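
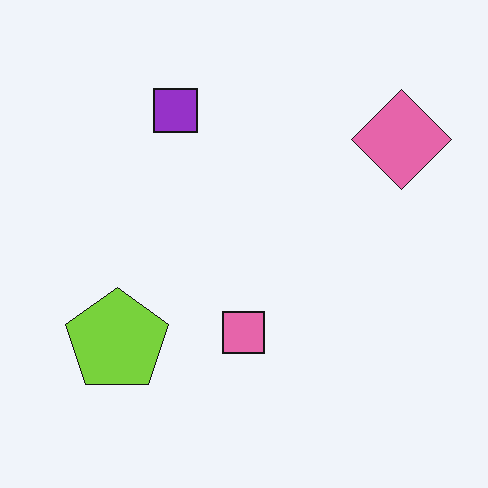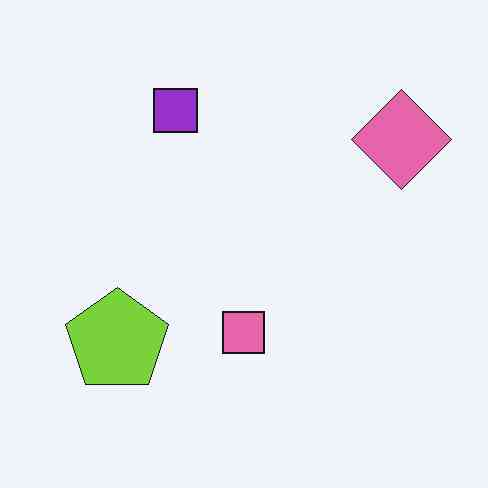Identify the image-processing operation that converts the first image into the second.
It was JPEG-compressed with visible artifacts.

Blocky 8×8 compression artifacts appear around shape edges and the flat background shows ringing — characteristic JPEG degradation.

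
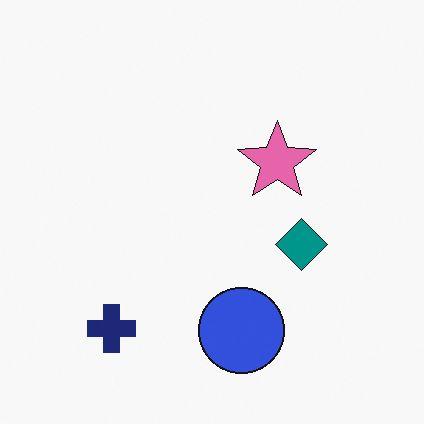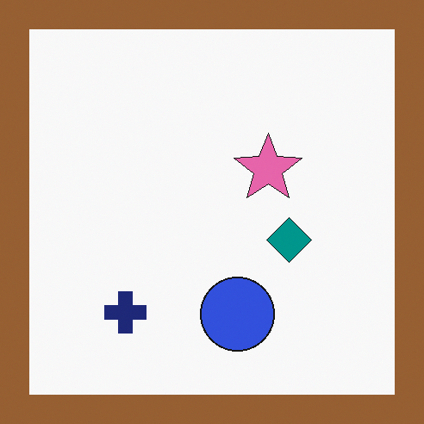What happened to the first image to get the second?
This is the original image framed with a brown border.

A solid brown frame runs around the edge of the second image, with the content slightly shrunk inside it.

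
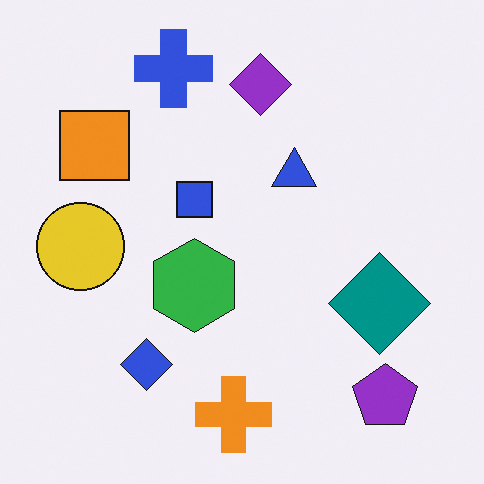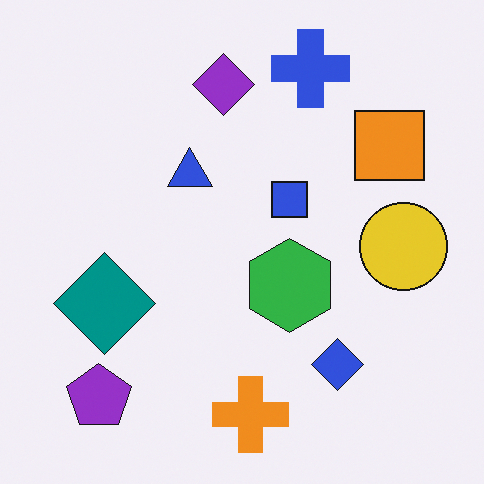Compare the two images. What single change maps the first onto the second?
It was flipped horizontally (left ↔ right).

The yellow circle is in the left of the first image and the right of the second — shapes on opposite sides of the vertical midline have swapped in a mirror flip.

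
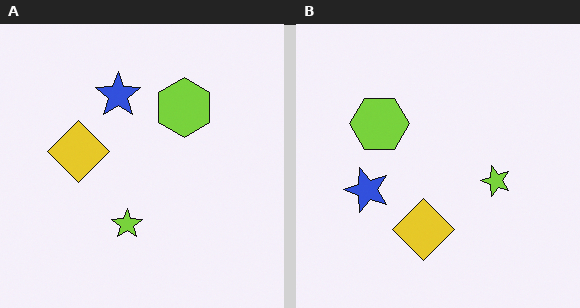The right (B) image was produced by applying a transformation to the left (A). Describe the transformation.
The image was rotated 90° counter-clockwise.

The blue star sits in the top of the left (A) image and the left of the right (B) — consistent with a whole-image 90° counter-clockwise rotation.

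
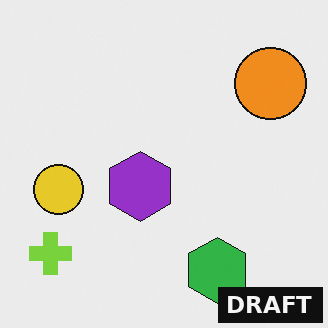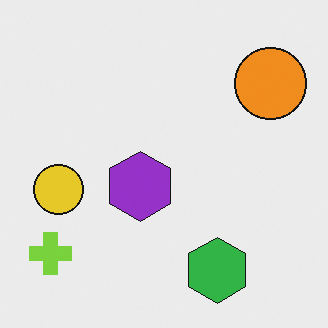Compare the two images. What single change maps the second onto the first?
It was watermarked with the text "DRAFT" in the lower-right corner.

A dark label reading "DRAFT" appears in the lower-right corner.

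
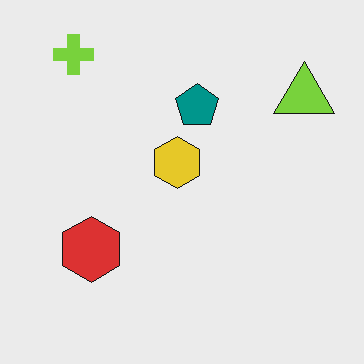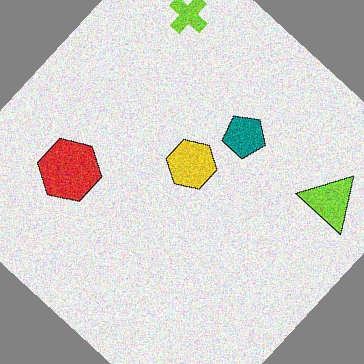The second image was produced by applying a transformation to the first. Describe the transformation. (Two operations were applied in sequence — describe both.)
This is the original image degraded with moderate additive noise, then rotated clockwise by a large amount — several tens of degrees.

Random speckle covers the whole image, including the flat background. Every shape is tilted by the same angle and the image corners show triangular fill wedges — a whole-image rotation by a non-right angle.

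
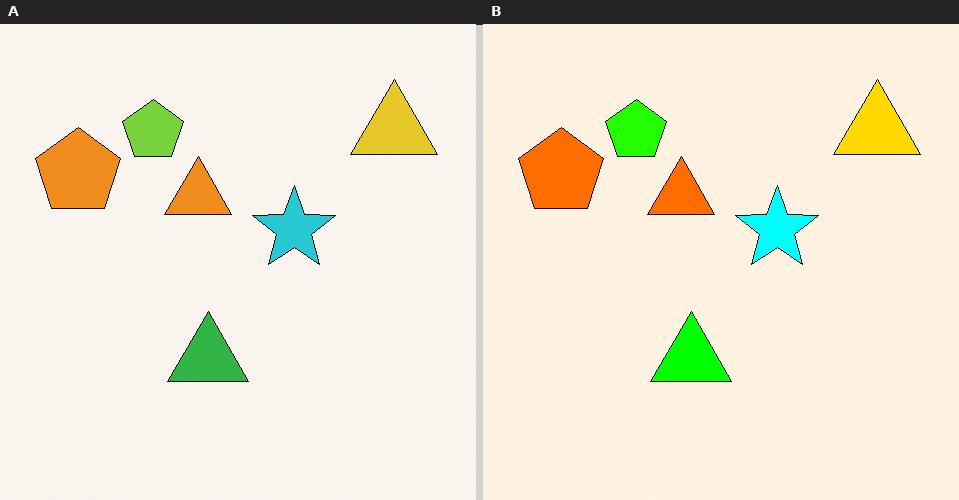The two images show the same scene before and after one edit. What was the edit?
The right (B) image is the left (A) made much more vivid (saturation change).

All colors are more vivid — a global saturation change.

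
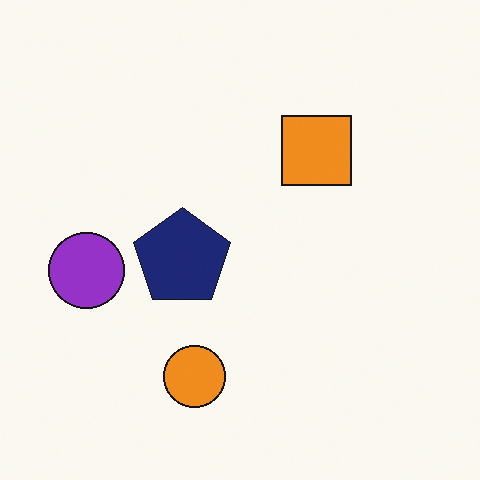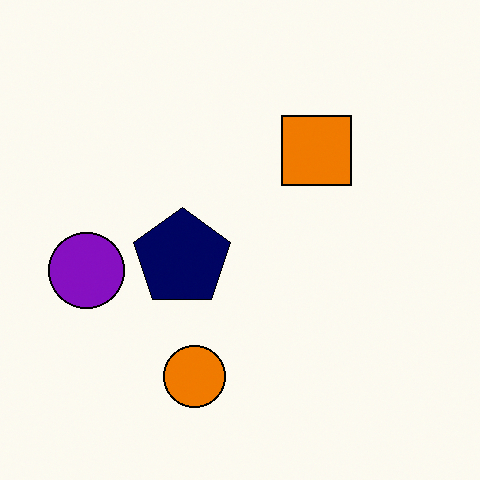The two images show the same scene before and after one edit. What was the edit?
Given slightly increased contrast.

Tones are pushed away from mid-grey across the whole image — a global contrast change.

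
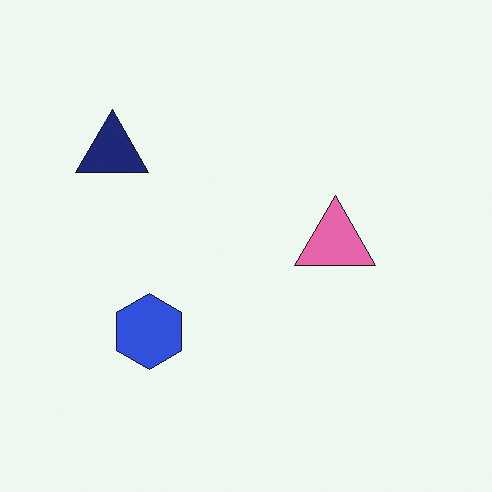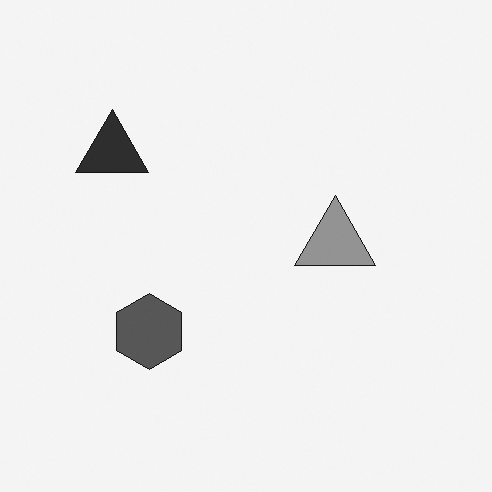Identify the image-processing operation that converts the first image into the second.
The second image is the first converted to grayscale.

All color is removed — every shape is now a shade of grey.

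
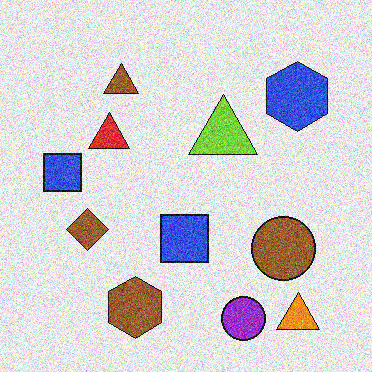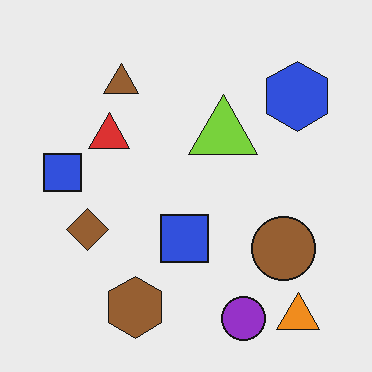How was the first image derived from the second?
This is the original image degraded with strong gaussian noise.

Random speckle covers the whole image, including the flat background.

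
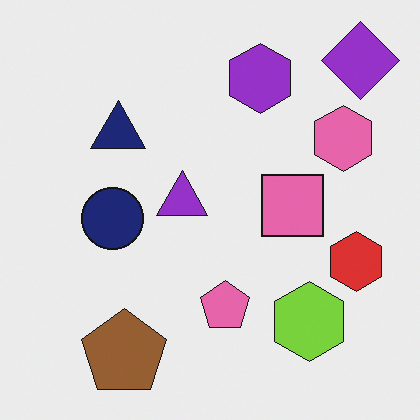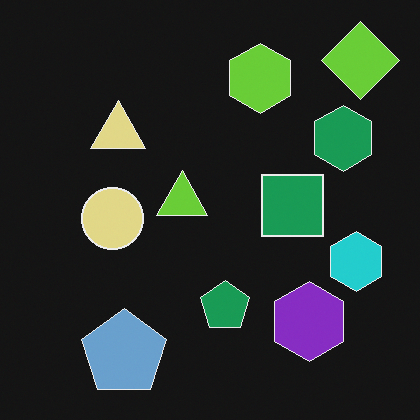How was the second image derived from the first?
The second image is the first color-inverted (negative).

The light background has become dark and every shape's color is its complement — a photographic negative.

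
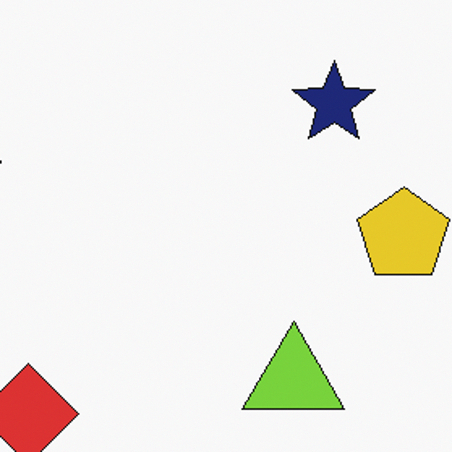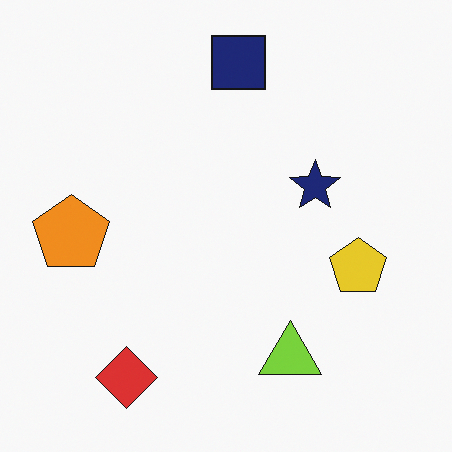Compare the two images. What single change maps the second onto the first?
The transformation is: cropped to a noticeably smaller region and rescaled.

The visible shapes are larger and the field of view is narrower; shapes near the original edges may be partly or wholly outside the frame — a crop-and-rescale.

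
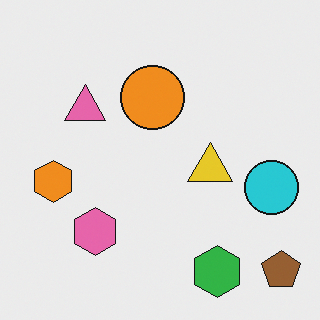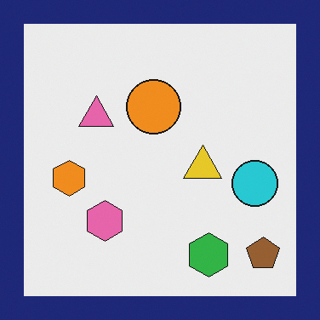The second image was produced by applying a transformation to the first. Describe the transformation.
The image was framed with a navy border.

A solid navy frame runs around the edge of the second image, with the content slightly shrunk inside it.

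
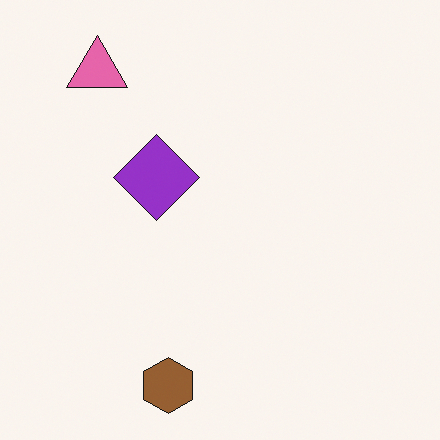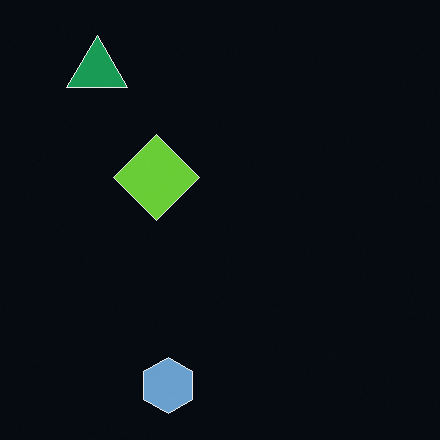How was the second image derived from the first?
The second image is the first color-inverted (negative).

The light background has become dark and every shape's color is its complement — a photographic negative.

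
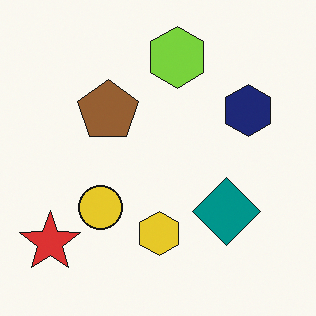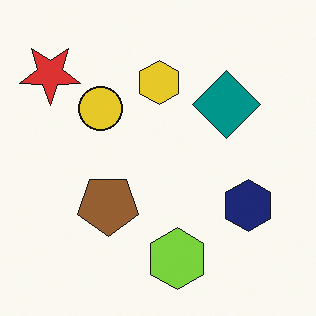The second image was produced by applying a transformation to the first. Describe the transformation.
Flipped vertically (top ↔ bottom).

The lime hexagon is in the top of the first image and the bottom of the second — shapes on opposite sides of the horizontal midline have swapped in a mirror flip.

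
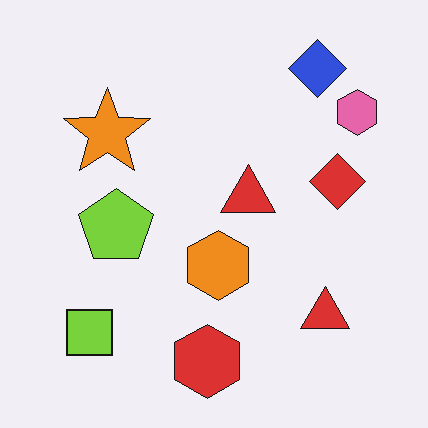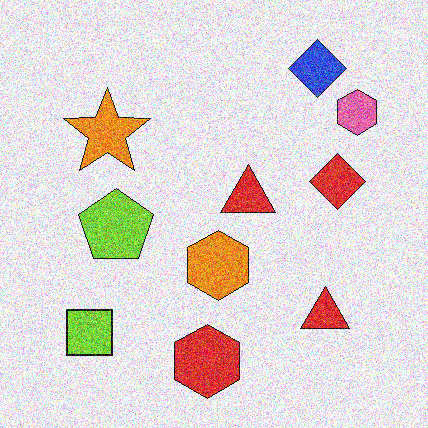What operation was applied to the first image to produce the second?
The transformation is: degraded with strong gaussian noise.

Random speckle covers the whole image, including the flat background.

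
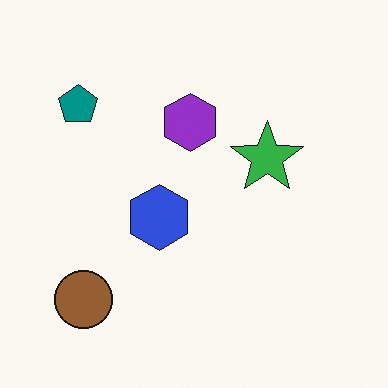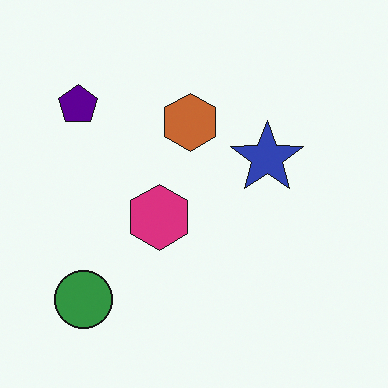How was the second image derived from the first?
Hue-shifted noticeably.

Every shape's color has rotated by the same amount around the hue wheel — a uniform hue shift.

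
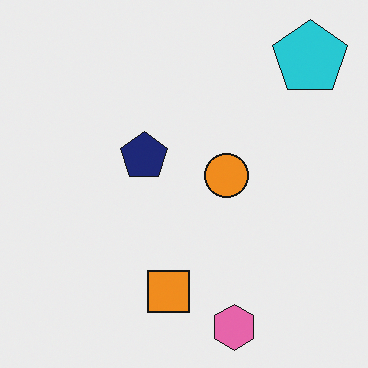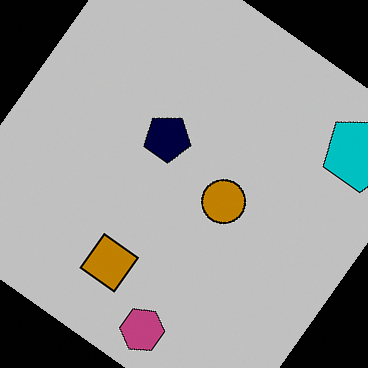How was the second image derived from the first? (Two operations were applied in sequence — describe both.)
This is the original image aggressively posterized, then rotated clockwise by a large amount — several tens of degrees.

Each flat color has snapped to a coarser quantized level — most visibly, the near-white background has dropped to a flat grey. Every shape is tilted by the same angle and the image corners show triangular fill wedges — a whole-image rotation by a non-right angle.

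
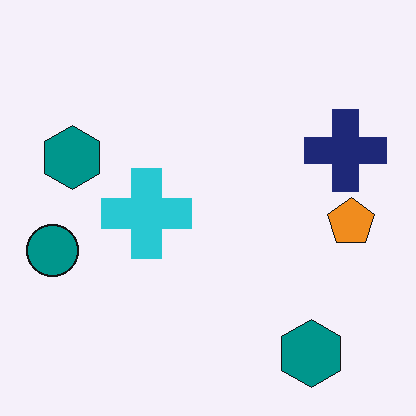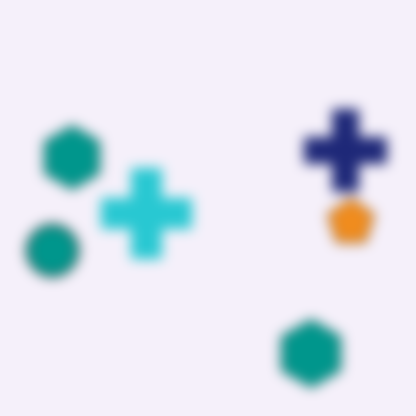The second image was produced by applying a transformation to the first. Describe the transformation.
Heavily blurred.

Shape edges and outlines are uniformly softened across the whole image.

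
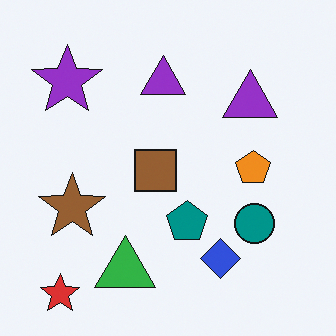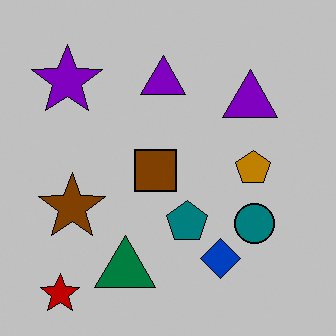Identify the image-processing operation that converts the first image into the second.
The second image is the first heavily posterized to just a handful of flat colors.

Each flat color has snapped to a coarser quantized level — most visibly, the near-white background has dropped to a flat grey.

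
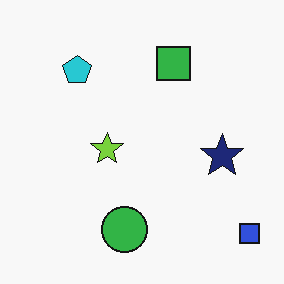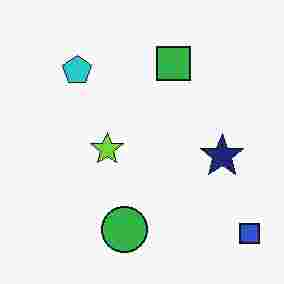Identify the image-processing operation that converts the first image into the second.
Degraded with heavy JPEG compression.

Blocky 8×8 compression artifacts appear around shape edges and the flat background shows ringing — characteristic JPEG degradation.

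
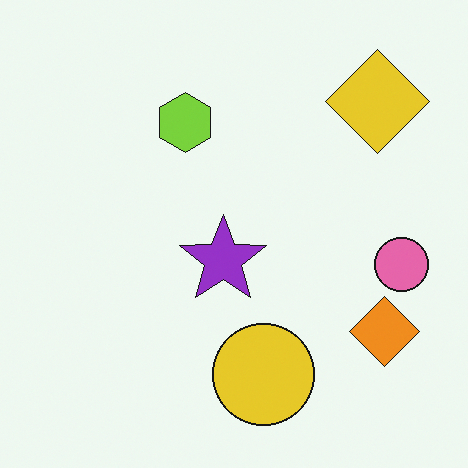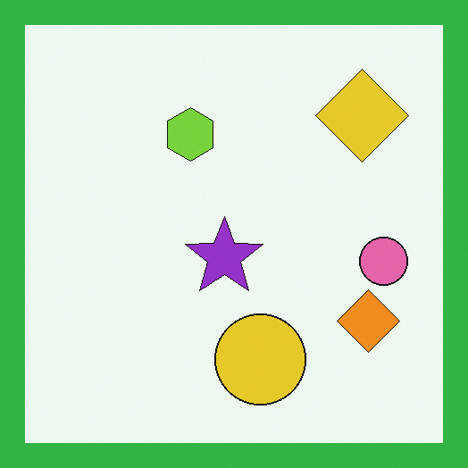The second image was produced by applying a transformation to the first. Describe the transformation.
The transformation is: framed with a green border.

A solid green frame runs around the edge of the second image, with the content slightly shrunk inside it.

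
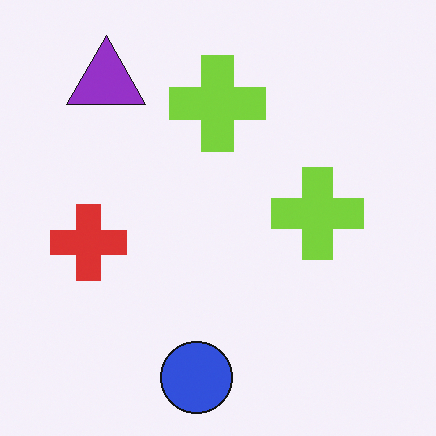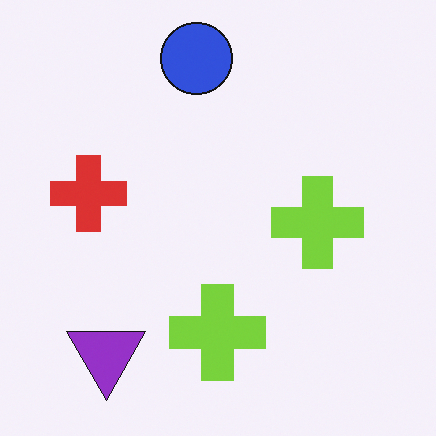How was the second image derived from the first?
The image was flipped vertically (top ↔ bottom).

The blue circle is in the bottom of the first image and the top of the second — shapes on opposite sides of the horizontal midline have swapped in a mirror flip.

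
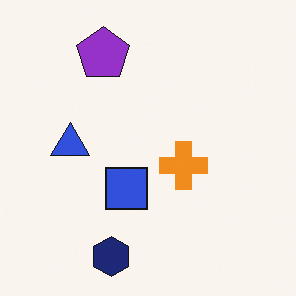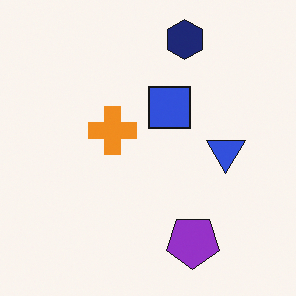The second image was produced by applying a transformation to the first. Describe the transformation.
This is the original image rotated 180°.

The navy hexagon sits in the bottom of the first image and the top of the second — consistent with a whole-image 180° rotation.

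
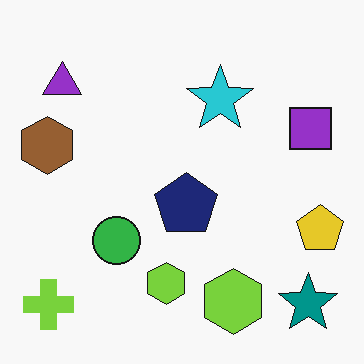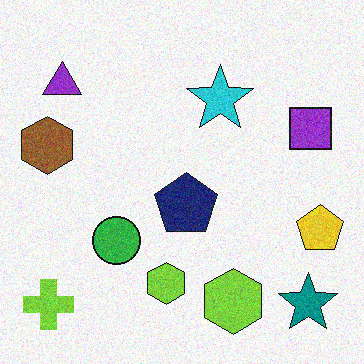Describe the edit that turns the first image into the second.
Degraded with moderate additive noise.

Random speckle covers the whole image, including the flat background.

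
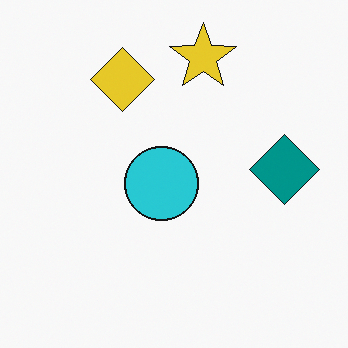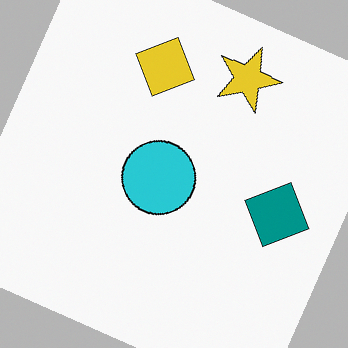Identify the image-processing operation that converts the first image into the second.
It was rotated clockwise by a moderate amount.

Every shape is tilted by the same angle and the image corners show triangular fill wedges — a whole-image rotation by a non-right angle.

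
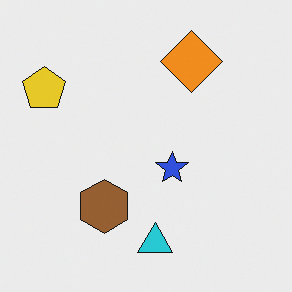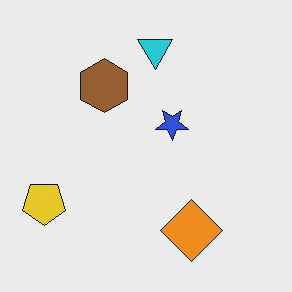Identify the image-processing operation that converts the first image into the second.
This is the original image flipped vertically (top ↔ bottom).

The cyan triangle is in the bottom of the first image and the top of the second — shapes on opposite sides of the horizontal midline have swapped in a mirror flip.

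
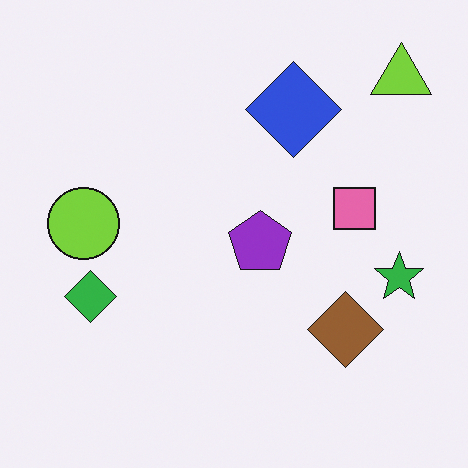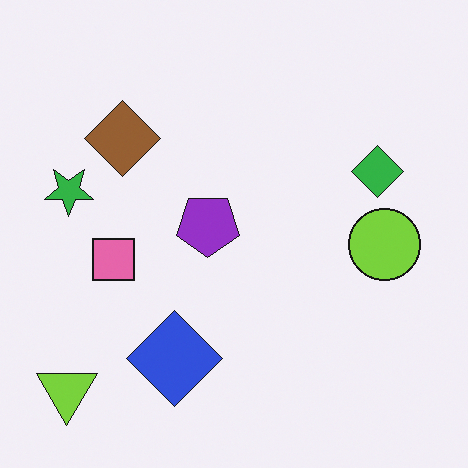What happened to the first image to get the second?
Rotated 180°.

The lime triangle sits in the top-right of the first image and the bottom-left of the second — consistent with a whole-image 180° rotation.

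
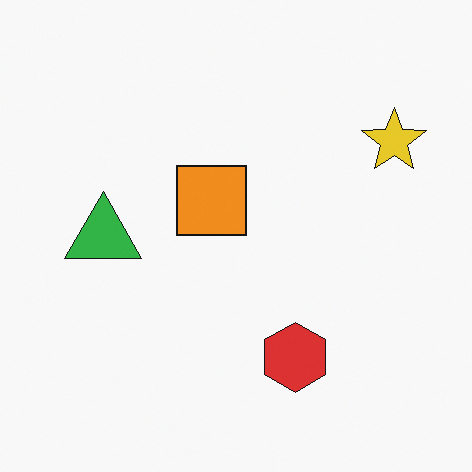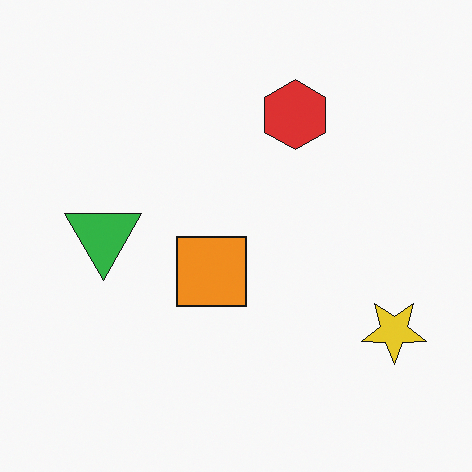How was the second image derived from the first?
This is the original image flipped vertically (top ↔ bottom).

The red hexagon is in the bottom of the first image and the top of the second — shapes on opposite sides of the horizontal midline have swapped in a mirror flip.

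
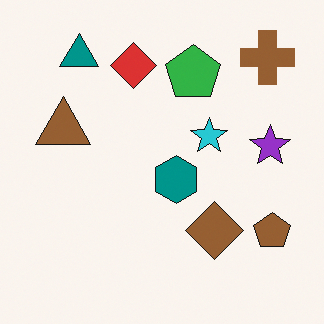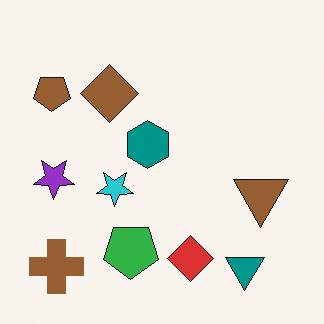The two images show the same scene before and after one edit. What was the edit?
Rotated 180°.

The brown cross sits in the top-right of the first image and the bottom-left of the second — consistent with a whole-image 180° rotation.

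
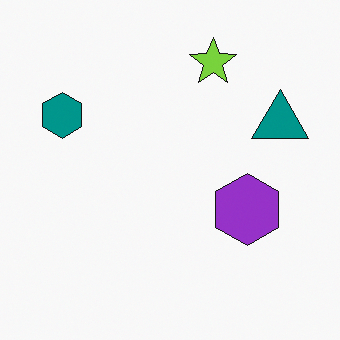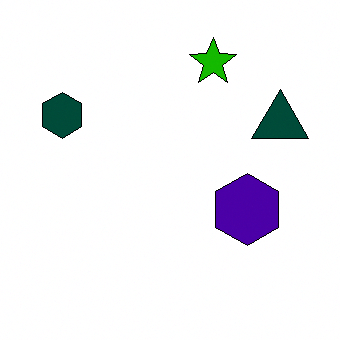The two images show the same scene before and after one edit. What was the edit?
The image was given much higher contrast.

Tones are pushed away from mid-grey across the whole image — a global contrast change.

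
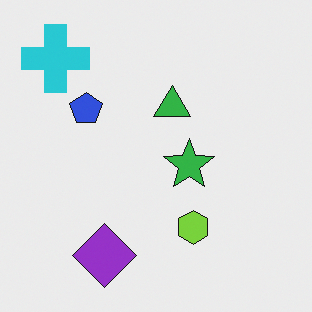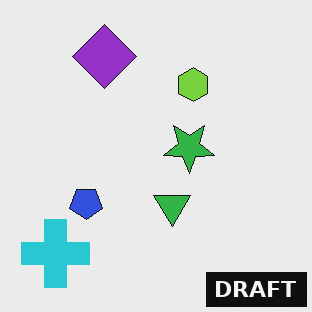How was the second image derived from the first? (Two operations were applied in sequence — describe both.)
Flipped vertically (top ↔ bottom), then watermarked with the text "DRAFT" in the lower-right corner.

The purple diamond is in the bottom of the first image and the top of the second — shapes on opposite sides of the horizontal midline have swapped in a mirror flip. A dark label reading "DRAFT" appears in the lower-right corner.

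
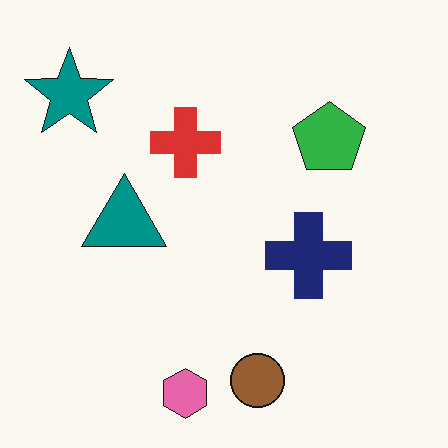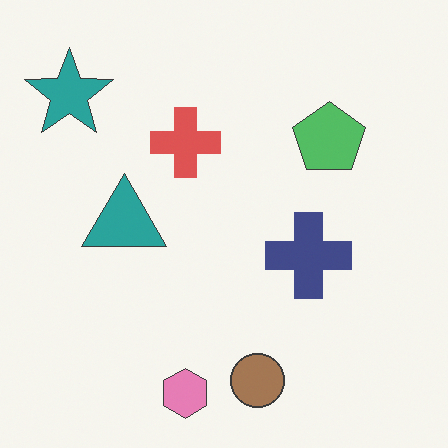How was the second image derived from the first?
This is the original image given slightly reduced contrast.

Tones are pushed toward mid-grey across the whole image — a global contrast change.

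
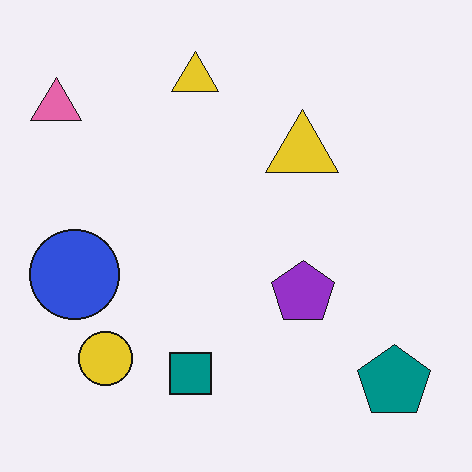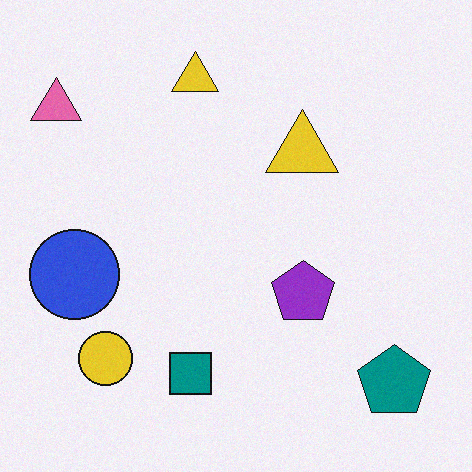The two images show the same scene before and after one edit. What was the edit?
It was degraded with a light layer of grain.

Random speckle covers the whole image, including the flat background.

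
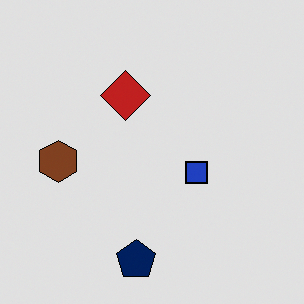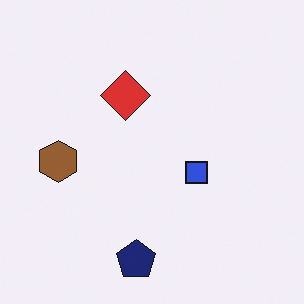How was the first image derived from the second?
The transformation is: posterized to a reduced palette.

Each flat color has snapped to a coarser quantized level — most visibly, the near-white background has dropped to a flat grey.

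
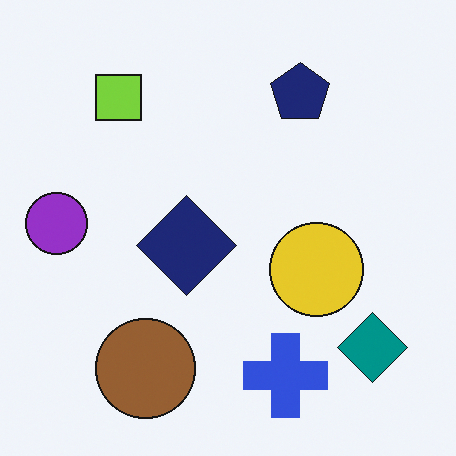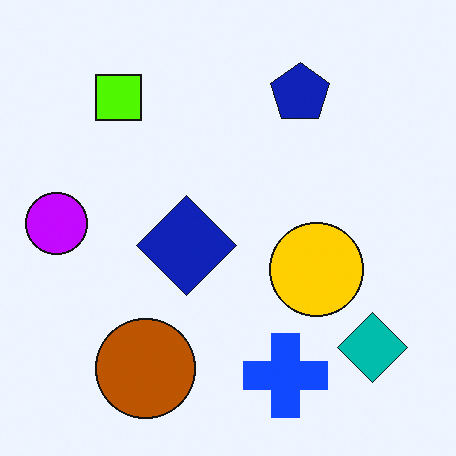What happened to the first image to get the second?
The second image is the first heavily oversaturated.

All colors are more vivid — a global saturation change.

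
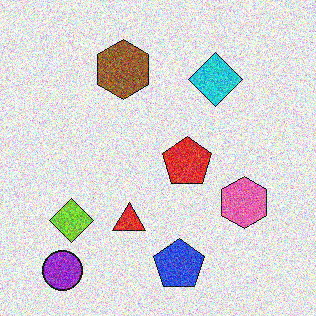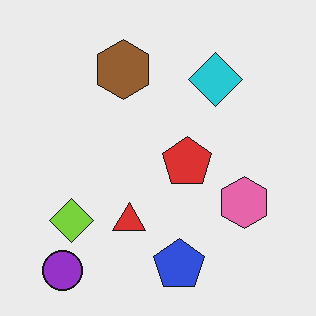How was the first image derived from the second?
The transformation is: degraded with heavy additive noise.

Random speckle covers the whole image, including the flat background.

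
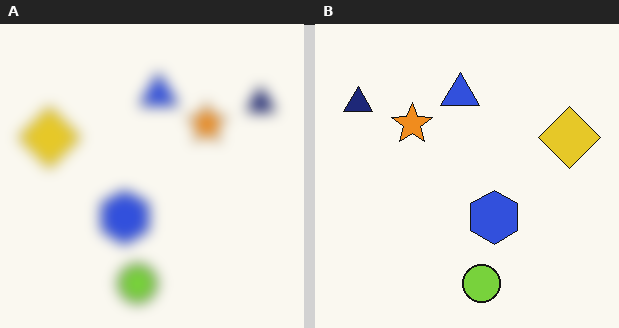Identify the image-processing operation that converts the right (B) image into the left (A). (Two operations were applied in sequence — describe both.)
The image was flipped horizontally (left ↔ right), then strongly gaussian-blurred.

The navy triangle is in the top-left of the right (B) image and the top-right of the left (A) — shapes on opposite sides of the vertical midline have swapped in a mirror flip. Shape edges and outlines are uniformly softened across the whole image.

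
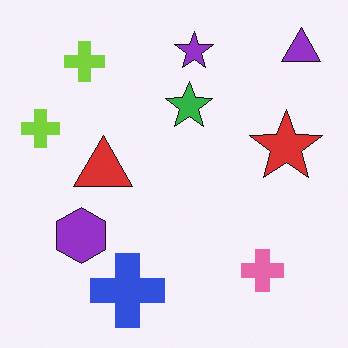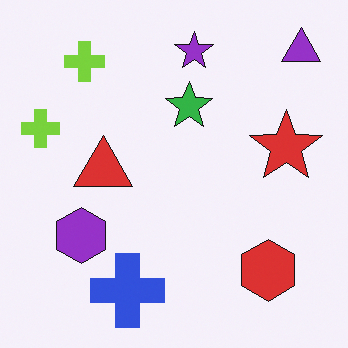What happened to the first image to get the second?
Overlaid with an additional red hexagon.

A red hexagon appears in the second image that is absent from the first.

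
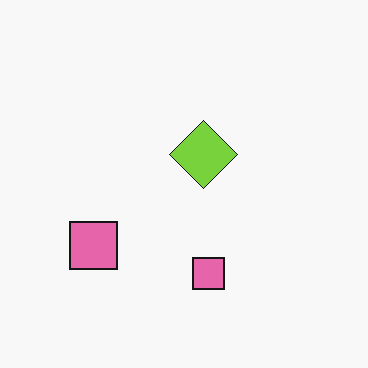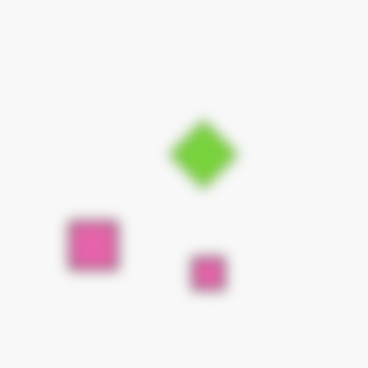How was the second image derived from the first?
This is the original image heavily blurred.

Shape edges and outlines are uniformly softened across the whole image.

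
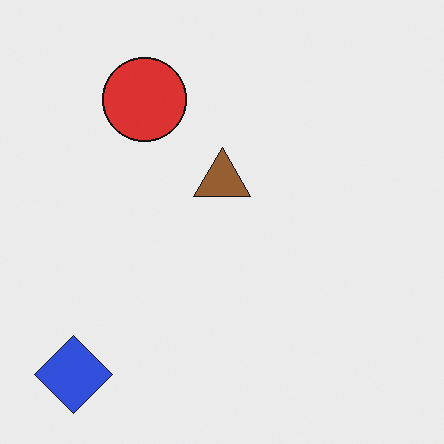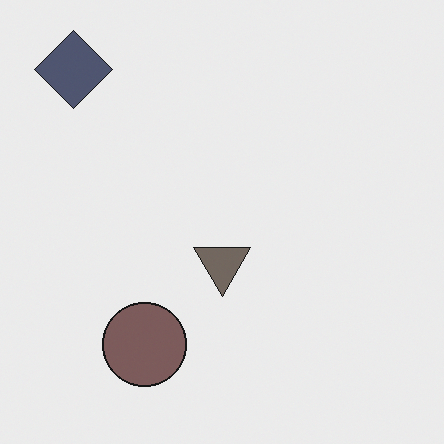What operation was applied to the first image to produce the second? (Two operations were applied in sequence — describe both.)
Flipped vertically (top ↔ bottom), then heavily desaturated.

The blue diamond is in the bottom-left of the first image and the top-left of the second — shapes on opposite sides of the horizontal midline have swapped in a mirror flip. All colors are more muted and greyish — a global saturation change.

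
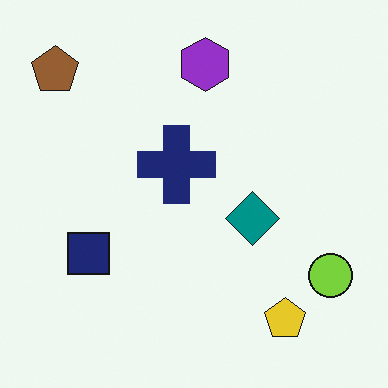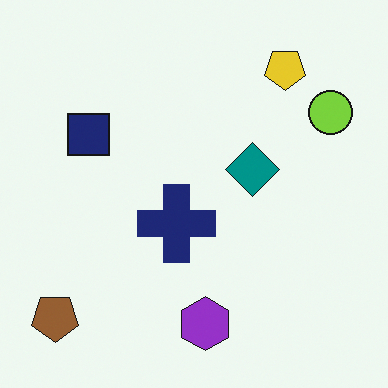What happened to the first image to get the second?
It was flipped vertically (top ↔ bottom).

The purple hexagon is in the top of the first image and the bottom of the second — shapes on opposite sides of the horizontal midline have swapped in a mirror flip.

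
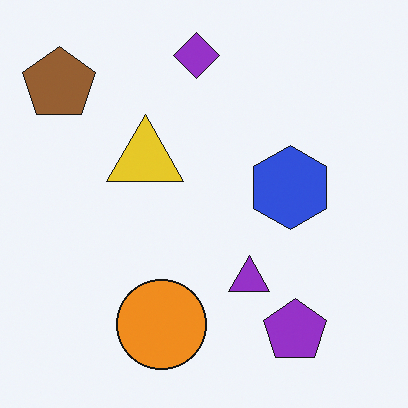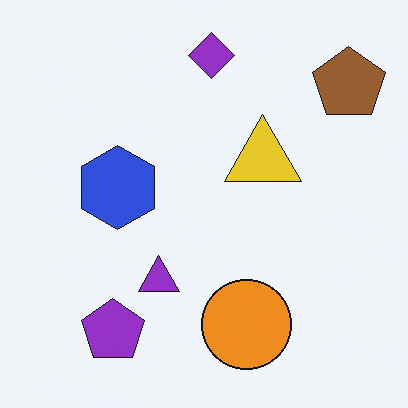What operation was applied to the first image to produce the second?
Flipped horizontally (left ↔ right).

The brown pentagon is in the top-left of the first image and the top-right of the second — shapes on opposite sides of the vertical midline have swapped in a mirror flip.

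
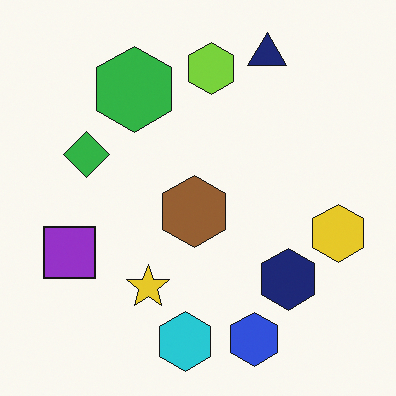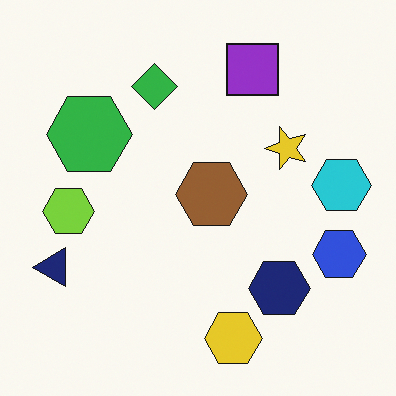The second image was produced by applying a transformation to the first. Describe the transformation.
This is the original image transposed (reflected across the top-left ↔ bottom-right diagonal).

Shapes have swapped their row and column positions — what was in the top-right is now in the bottom-left — a diagonal reflection.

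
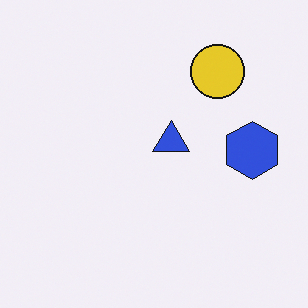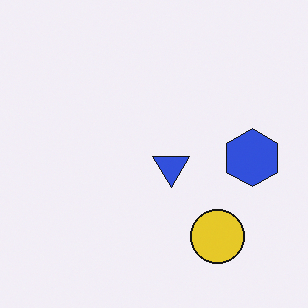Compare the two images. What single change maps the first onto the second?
The second image is the first flipped vertically (top ↔ bottom).

The yellow circle is in the top-right of the first image and the bottom-right of the second — shapes on opposite sides of the horizontal midline have swapped in a mirror flip.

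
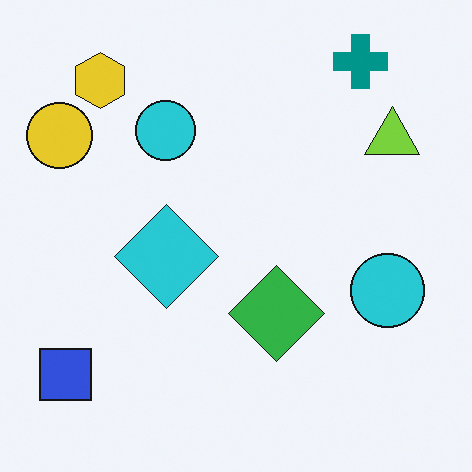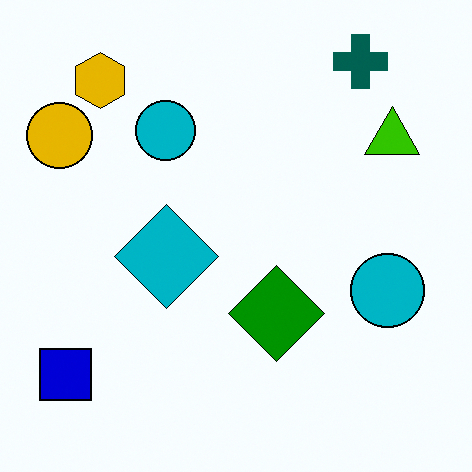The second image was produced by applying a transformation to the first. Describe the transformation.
Boosted in contrast.

Tones are pushed away from mid-grey across the whole image — a global contrast change.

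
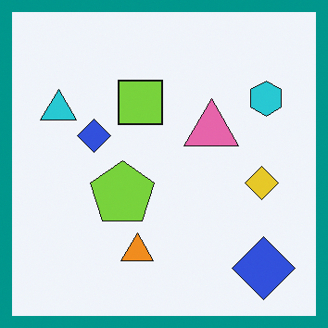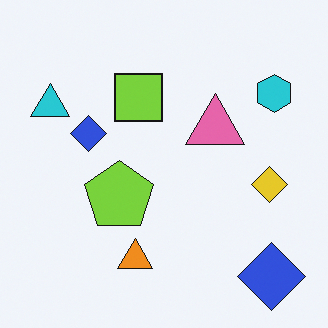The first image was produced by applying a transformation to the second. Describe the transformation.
The transformation is: framed with a teal border.

A solid teal frame runs around the edge of the first image, with the content slightly shrunk inside it.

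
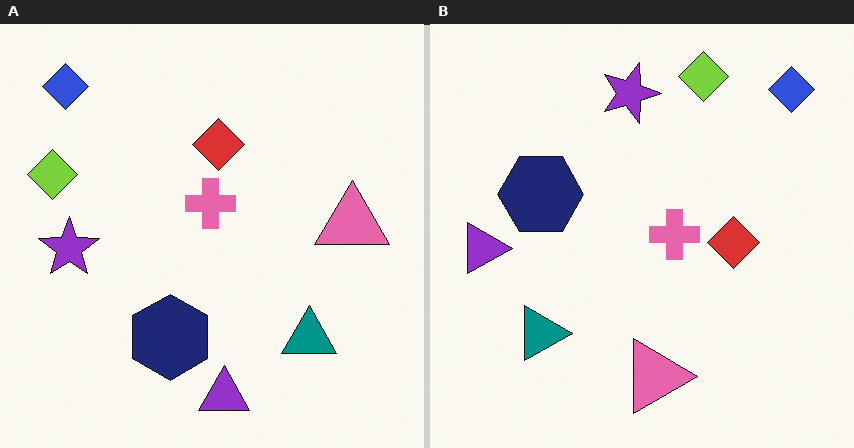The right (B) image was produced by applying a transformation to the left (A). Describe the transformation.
Rotated 90° clockwise.

The blue diamond sits in the top-left of the left (A) image and the top-right of the right (B) — consistent with a whole-image 90° clockwise rotation.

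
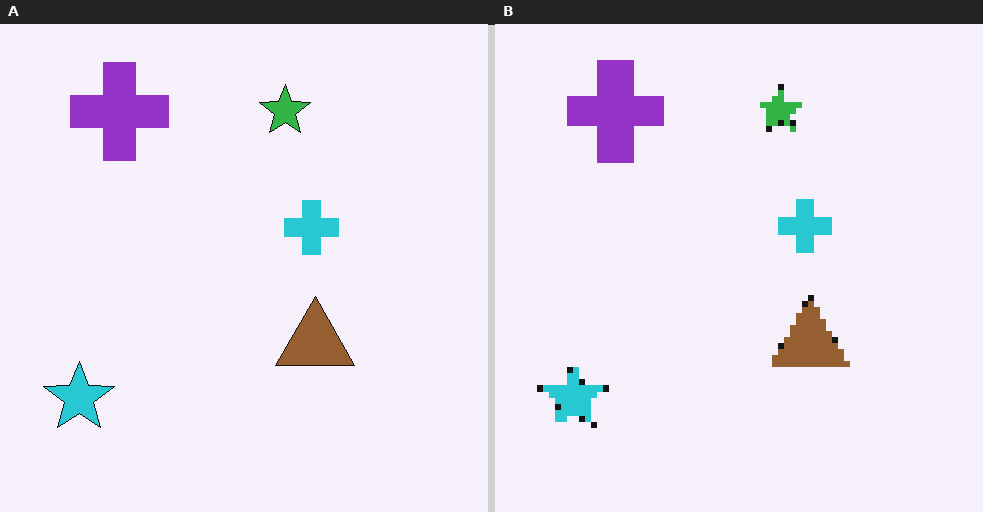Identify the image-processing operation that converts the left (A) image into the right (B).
It was moderately pixelated.

Shapes are reduced to large square blocks; fine edges and outlines are lost — a downscale-then-upscale (mosaic) effect.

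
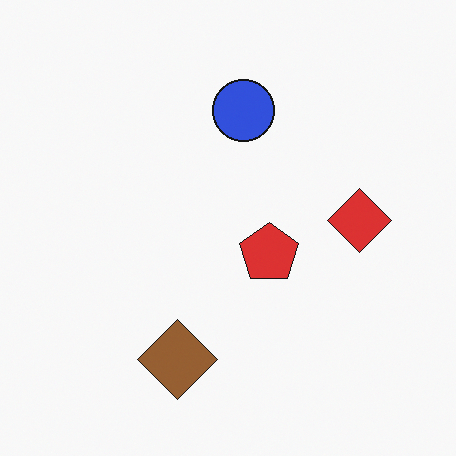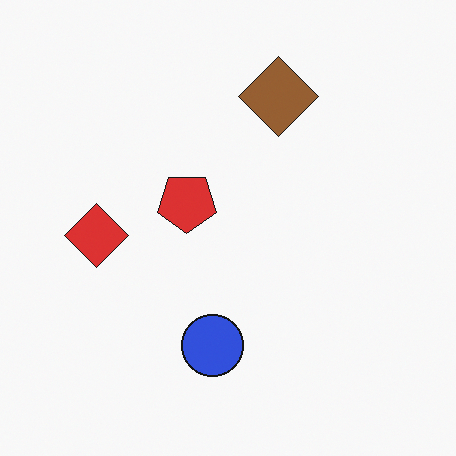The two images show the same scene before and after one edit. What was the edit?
This is the original image rotated 180°.

The brown diamond sits in the bottom of the first image and the top of the second — consistent with a whole-image 180° rotation.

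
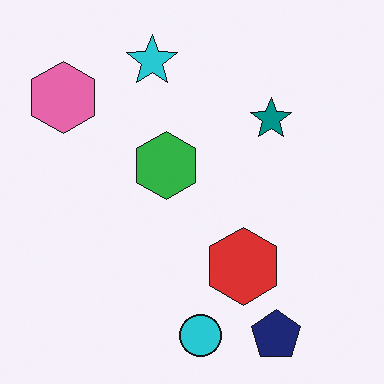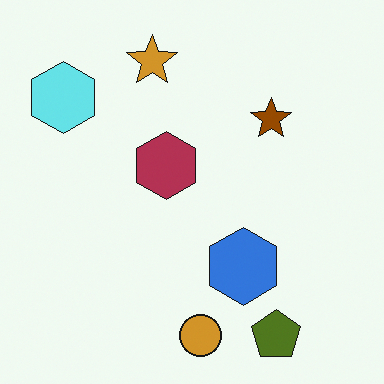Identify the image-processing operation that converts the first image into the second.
The image was hue-shifted through roughly half the color wheel.

Every shape's color has rotated by the same amount around the hue wheel — a uniform hue shift.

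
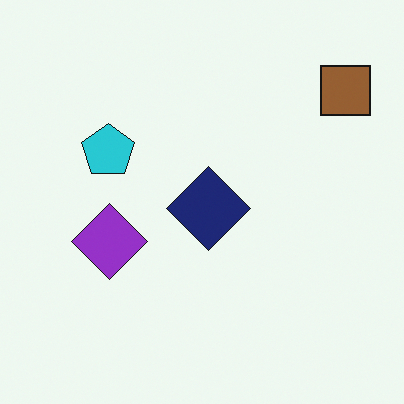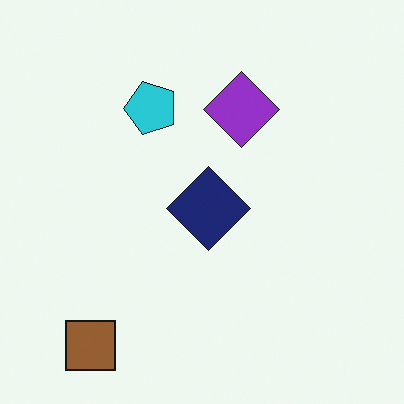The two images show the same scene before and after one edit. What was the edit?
It was transposed (reflected across the top-left ↔ bottom-right diagonal).

Shapes have swapped their row and column positions — what was in the top-right is now in the bottom-left — a diagonal reflection.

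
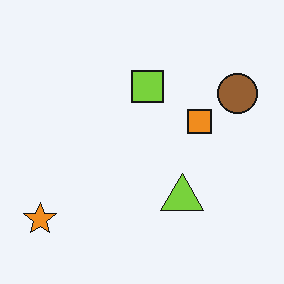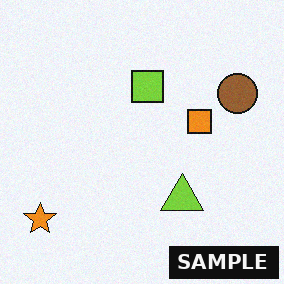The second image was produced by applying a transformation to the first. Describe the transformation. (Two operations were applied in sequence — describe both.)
It was degraded with subtle gaussian noise, then watermarked with the text "SAMPLE" in the lower-right corner.

Random speckle covers the whole image, including the flat background. A dark label reading "SAMPLE" appears in the lower-right corner.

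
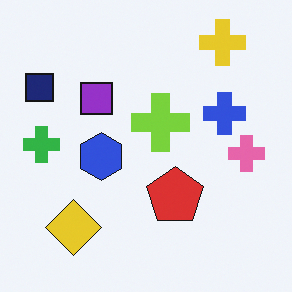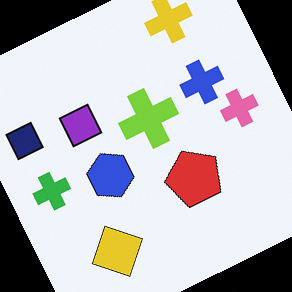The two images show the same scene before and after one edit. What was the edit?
The transformation is: rotated counter-clockwise by a clearly visible amount.

Every shape is tilted by the same angle and the image corners show triangular fill wedges — a whole-image rotation by a non-right angle.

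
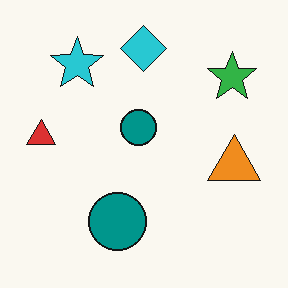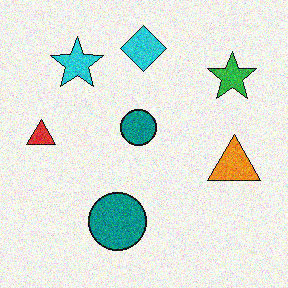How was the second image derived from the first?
The transformation is: degraded with visible gaussian noise.

Random speckle covers the whole image, including the flat background.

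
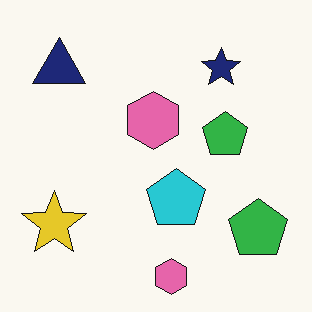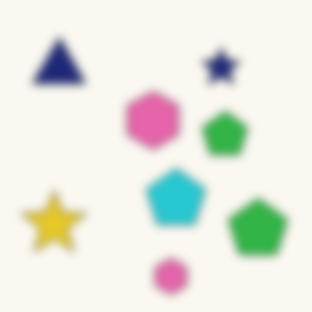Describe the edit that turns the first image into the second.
Noticeably gaussian-blurred.

Shape edges and outlines are uniformly softened across the whole image.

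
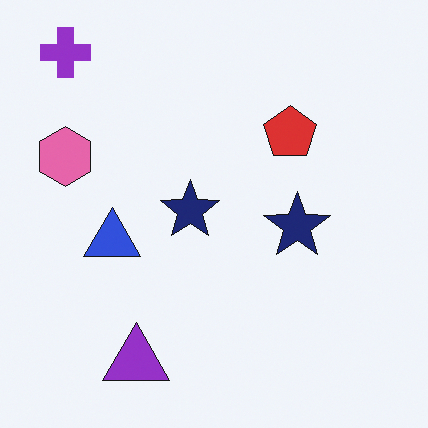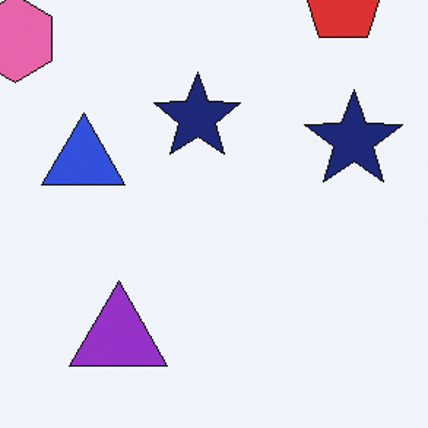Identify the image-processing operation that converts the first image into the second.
Cropped to a modestly smaller region and rescaled.

The visible shapes are larger and the field of view is narrower; shapes near the original edges may be partly or wholly outside the frame — a crop-and-rescale.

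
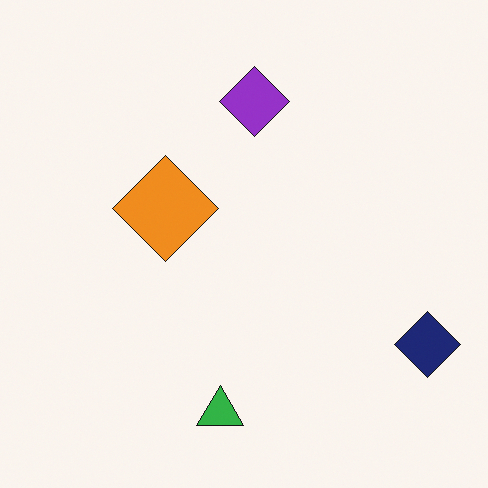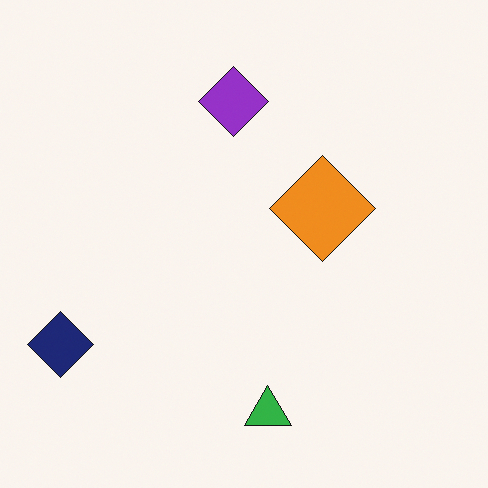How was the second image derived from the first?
This is the original image flipped horizontally (left ↔ right).

The navy diamond is in the bottom-right of the first image and the bottom-left of the second — shapes on opposite sides of the vertical midline have swapped in a mirror flip.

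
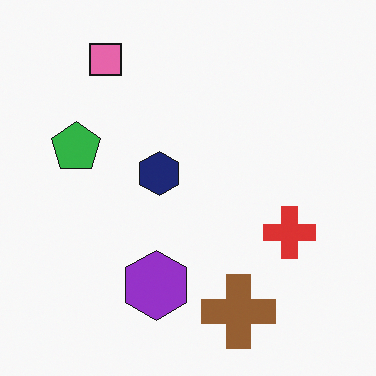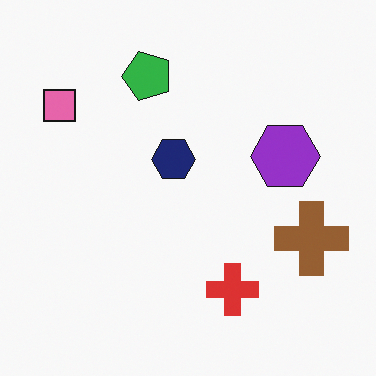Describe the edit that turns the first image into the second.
The transformation is: transposed (reflected across the top-left ↔ bottom-right diagonal).

Shapes have swapped their row and column positions — what was in the top-right is now in the bottom-left — a diagonal reflection.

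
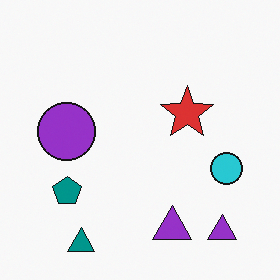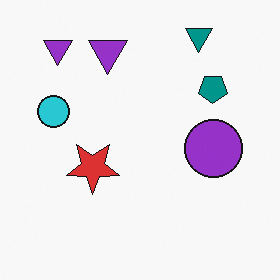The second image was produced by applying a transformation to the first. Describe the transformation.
Rotated 180°.

The teal triangle sits in the bottom-left of the first image and the top-right of the second — consistent with a whole-image 180° rotation.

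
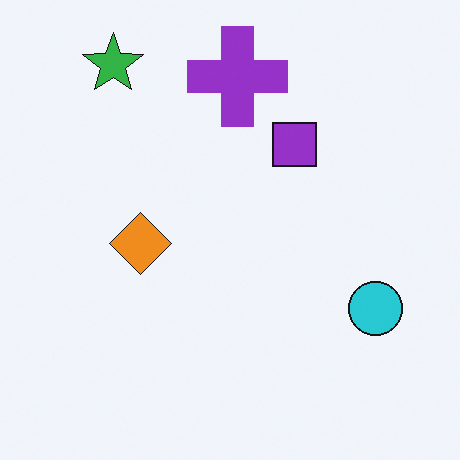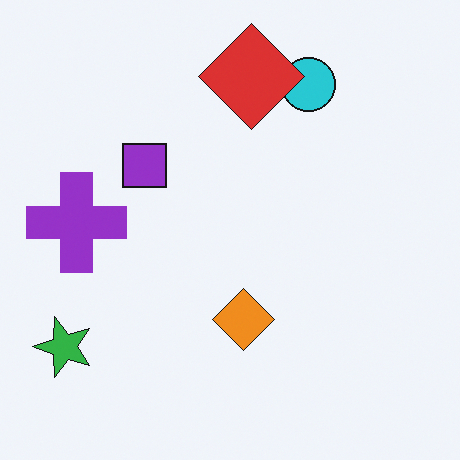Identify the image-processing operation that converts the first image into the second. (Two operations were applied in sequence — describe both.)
The image was rotated 90° counter-clockwise, then overlaid with an additional red diamond.

The green star sits in the top-left of the first image and the bottom-left of the second — consistent with a whole-image 90° counter-clockwise rotation. A red diamond appears in the second image that is absent from the first.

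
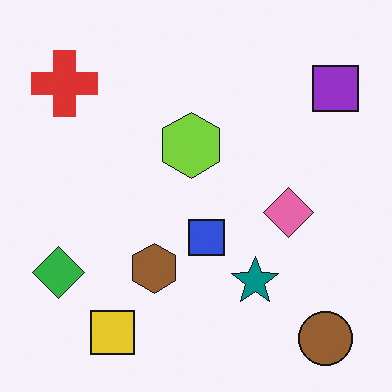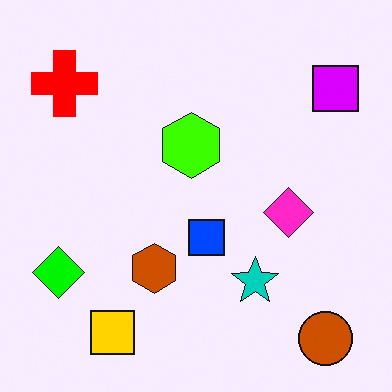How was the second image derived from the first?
It was made much more vivid (saturation change).

All colors are more vivid — a global saturation change.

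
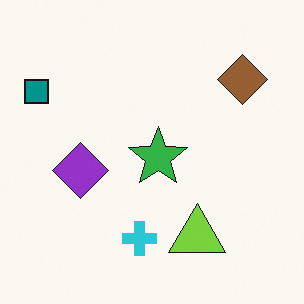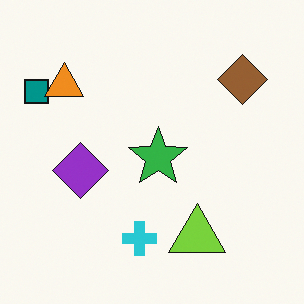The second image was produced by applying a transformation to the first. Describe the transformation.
The transformation is: overlaid with an additional orange triangle.

An orange triangle appears in the second image that is absent from the first.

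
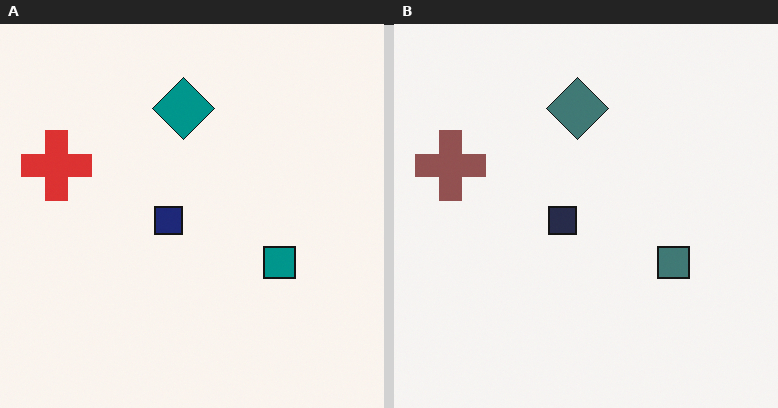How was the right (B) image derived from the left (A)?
The right (B) image is the left (A) heavily desaturated.

All colors are more muted and greyish — a global saturation change.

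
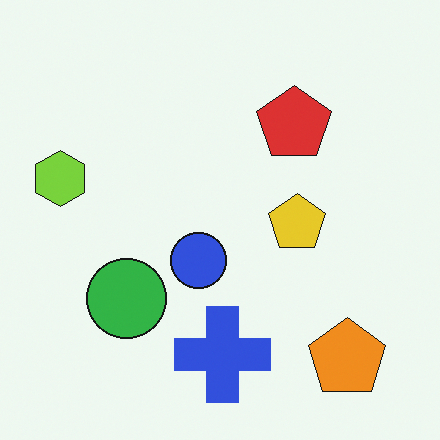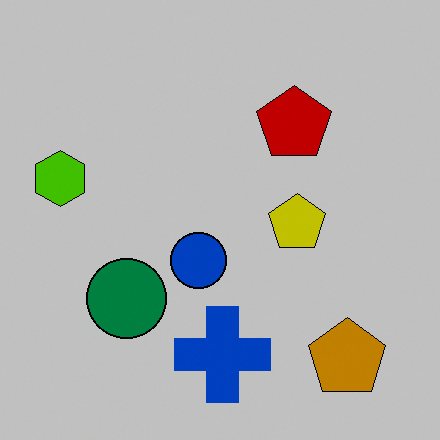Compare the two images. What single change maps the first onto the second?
Heavily posterized to just a handful of flat colors.

Each flat color has snapped to a coarser quantized level — most visibly, the near-white background has dropped to a flat grey.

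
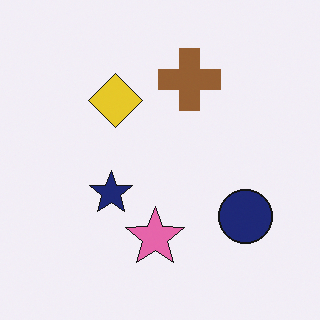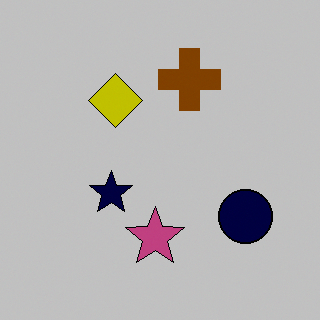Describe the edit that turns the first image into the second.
The second image is the first heavily posterized to just a handful of flat colors.

Each flat color has snapped to a coarser quantized level — most visibly, the near-white background has dropped to a flat grey.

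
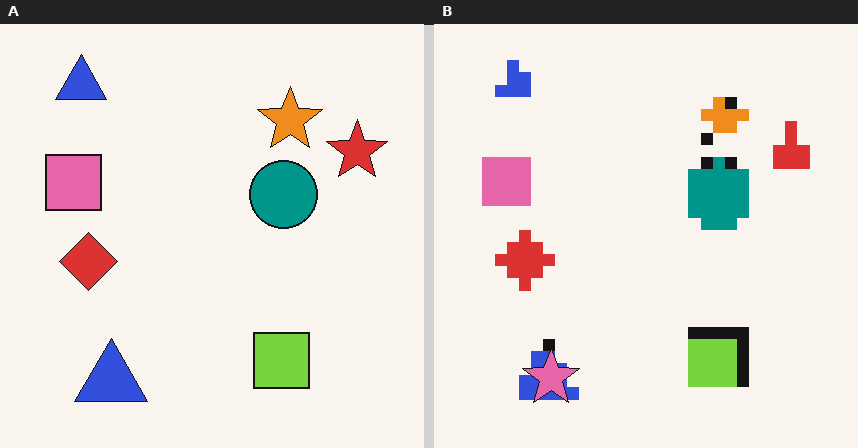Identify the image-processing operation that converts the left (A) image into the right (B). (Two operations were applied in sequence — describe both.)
The transformation is: coarsely pixelated, then overlaid with an additional pink star.

Shapes are reduced to large square blocks; fine edges and outlines are lost — a downscale-then-upscale (mosaic) effect. A pink star appears in the right (B) image that is absent from the left (A).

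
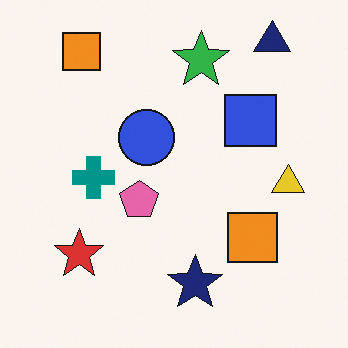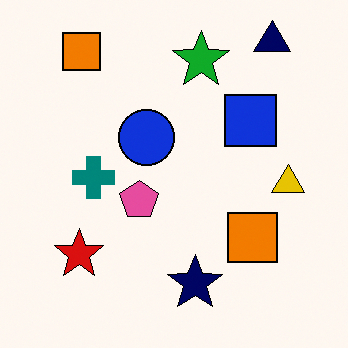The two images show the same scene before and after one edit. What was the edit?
It was given slightly increased contrast.

Tones are pushed away from mid-grey across the whole image — a global contrast change.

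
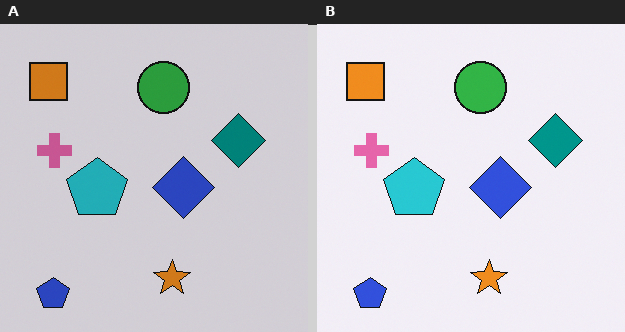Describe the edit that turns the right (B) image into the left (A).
The left (A) image is the right (B) darkened a little.

Every pixel — background and shapes alike — is uniformly darkened.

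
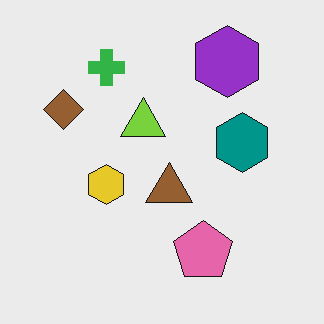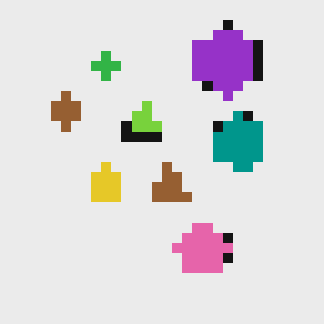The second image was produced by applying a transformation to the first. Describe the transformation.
It was heavily pixelated into large blocks.

Shapes are reduced to large square blocks; fine edges and outlines are lost — a downscale-then-upscale (mosaic) effect.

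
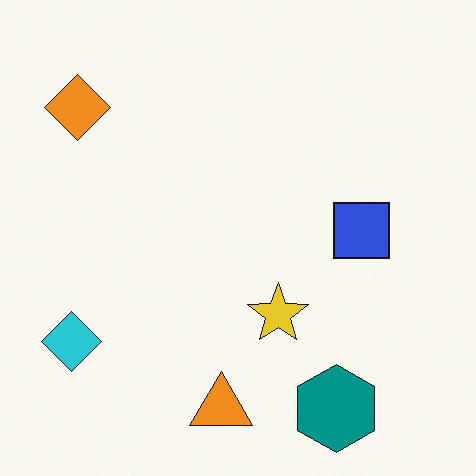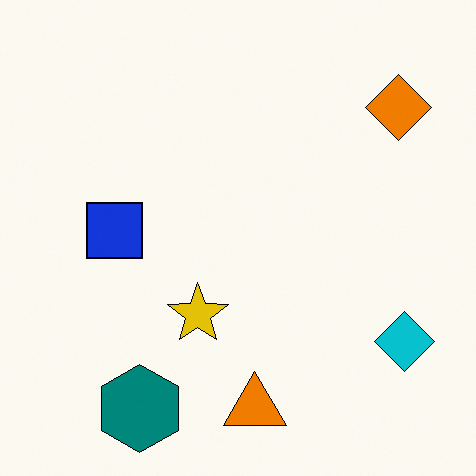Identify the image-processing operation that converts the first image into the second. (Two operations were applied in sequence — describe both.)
The image was flipped horizontally (left ↔ right), then given slightly increased contrast.

The cyan diamond is in the bottom-left of the first image and the bottom-right of the second — shapes on opposite sides of the vertical midline have swapped in a mirror flip. Tones are pushed away from mid-grey across the whole image — a global contrast change.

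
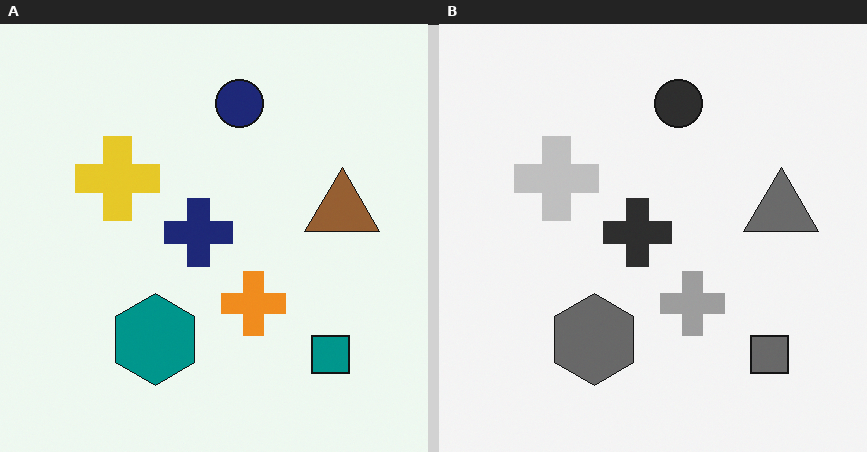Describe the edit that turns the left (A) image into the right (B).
The image was converted to grayscale.

All color is removed — every shape is now a shade of grey.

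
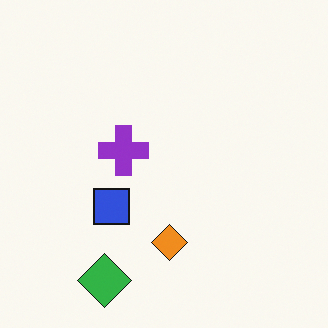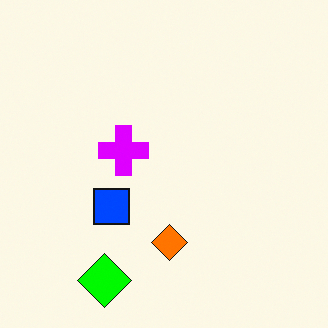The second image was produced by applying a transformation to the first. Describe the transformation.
The transformation is: made much more vivid (saturation change).

All colors are more vivid — a global saturation change.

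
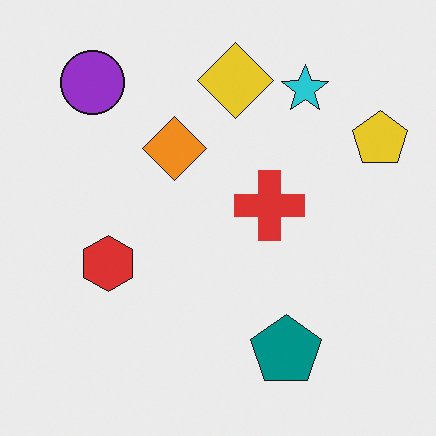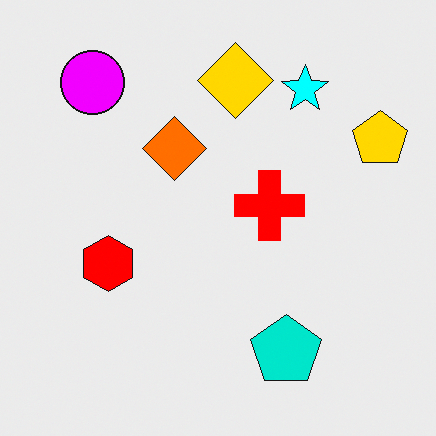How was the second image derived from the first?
The transformation is: made much more vivid (saturation change).

All colors are more vivid — a global saturation change.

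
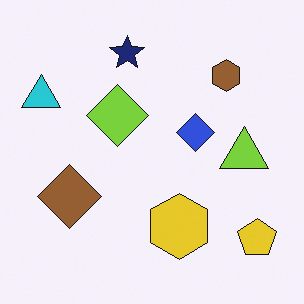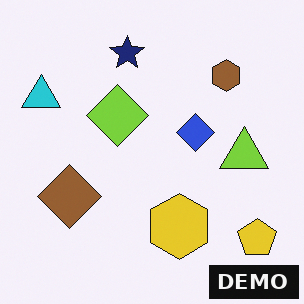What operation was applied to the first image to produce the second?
Watermarked with the text "DEMO" in the lower-right corner.

A dark label reading "DEMO" appears in the lower-right corner.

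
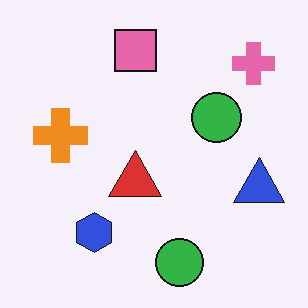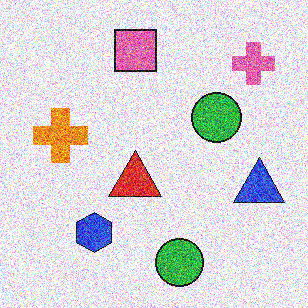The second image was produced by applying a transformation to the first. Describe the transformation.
This is the original image degraded with strong gaussian noise.

Random speckle covers the whole image, including the flat background.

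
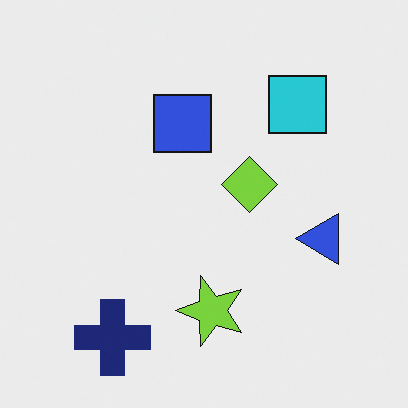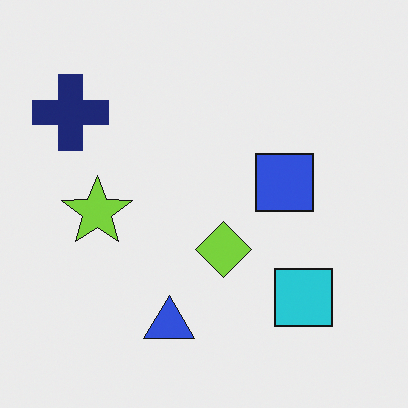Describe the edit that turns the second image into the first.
Rotated 90° counter-clockwise.

The navy cross sits in the top-left of the second image and the bottom-left of the first — consistent with a whole-image 90° counter-clockwise rotation.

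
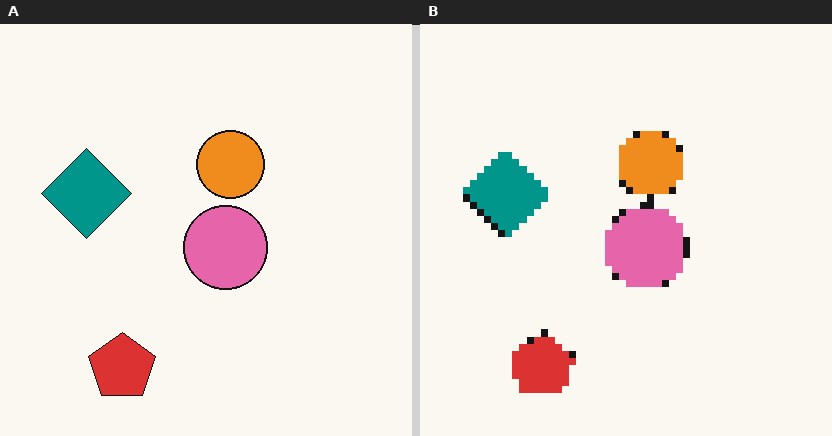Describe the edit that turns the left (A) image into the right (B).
This is the original image pixelated into visible square blocks.

Shapes are reduced to large square blocks; fine edges and outlines are lost — a downscale-then-upscale (mosaic) effect.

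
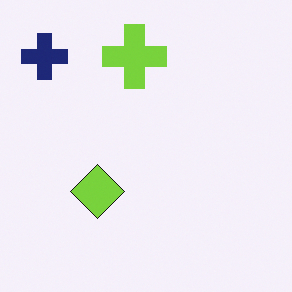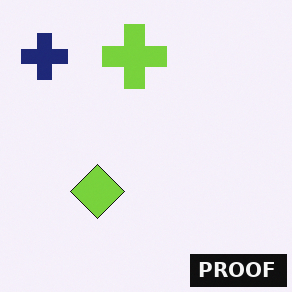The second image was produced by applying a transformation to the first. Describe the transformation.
It was watermarked with the text "PROOF" in the lower-right corner.

A dark label reading "PROOF" appears in the lower-right corner.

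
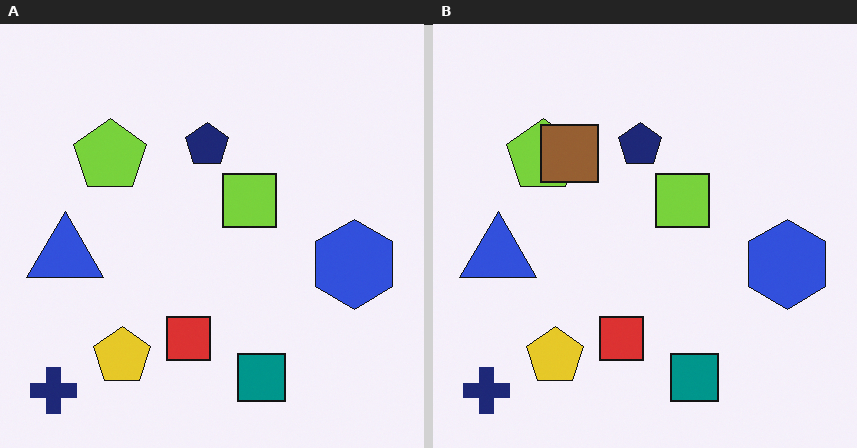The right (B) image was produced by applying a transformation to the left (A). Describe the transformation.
It was overlaid with an additional brown square.

A brown square appears in the right (B) image that is absent from the left (A).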